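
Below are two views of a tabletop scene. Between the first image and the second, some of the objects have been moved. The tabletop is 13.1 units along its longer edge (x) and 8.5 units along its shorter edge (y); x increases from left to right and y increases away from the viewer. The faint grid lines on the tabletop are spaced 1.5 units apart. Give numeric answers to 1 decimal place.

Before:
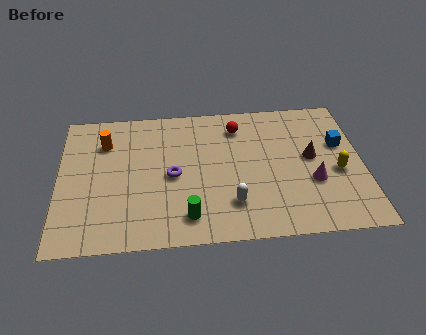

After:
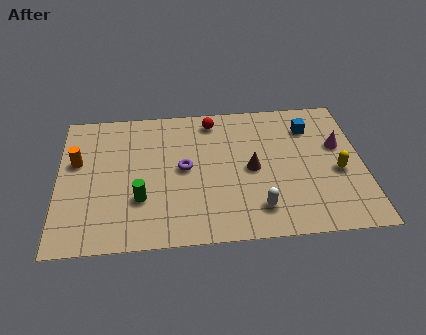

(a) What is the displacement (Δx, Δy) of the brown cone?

(-2.6, -0.5)

The brown cone started near (10.9, 4.6) and ended near (8.3, 4.1).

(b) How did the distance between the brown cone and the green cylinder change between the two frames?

-1.2

They were about 6.2 units apart before and 5.0 after — 1.2 units closer together.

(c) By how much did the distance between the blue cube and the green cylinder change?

+0.6

Before: roughly 7.7 units apart; after: 8.3. That's 0.6 units further apart.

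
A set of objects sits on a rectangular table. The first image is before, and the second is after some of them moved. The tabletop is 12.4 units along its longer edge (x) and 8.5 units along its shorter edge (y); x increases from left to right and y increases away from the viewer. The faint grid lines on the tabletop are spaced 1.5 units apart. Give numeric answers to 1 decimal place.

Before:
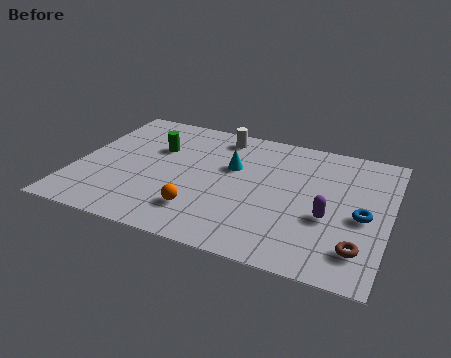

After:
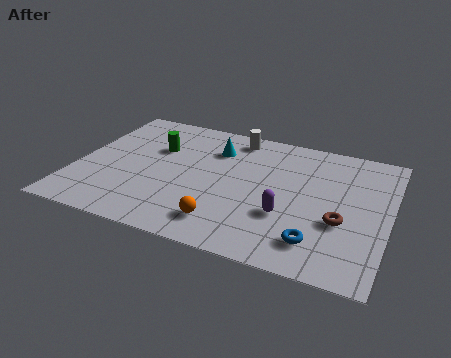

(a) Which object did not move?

the green cylinder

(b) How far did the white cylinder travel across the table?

0.6

The white cylinder was near (5.4, 7.3) before and (6.0, 7.4) after, so it travelled √(0.6² + 0.1²) ≈ 0.6 units.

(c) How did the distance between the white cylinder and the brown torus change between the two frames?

-1.9

The distance was about 8.1 in the first image and 6.2 in the second, so they moved 1.9 units closer together.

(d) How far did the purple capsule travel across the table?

1.6

From (10.1, 3.3) to (8.5, 2.9), the purple capsule covered √(1.6² + 0.4²) ≈ 1.6 units.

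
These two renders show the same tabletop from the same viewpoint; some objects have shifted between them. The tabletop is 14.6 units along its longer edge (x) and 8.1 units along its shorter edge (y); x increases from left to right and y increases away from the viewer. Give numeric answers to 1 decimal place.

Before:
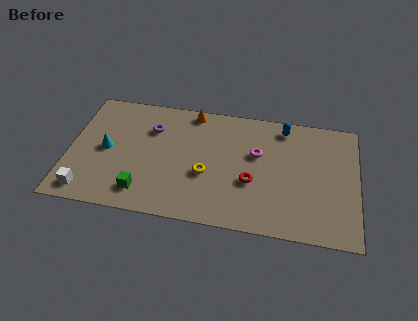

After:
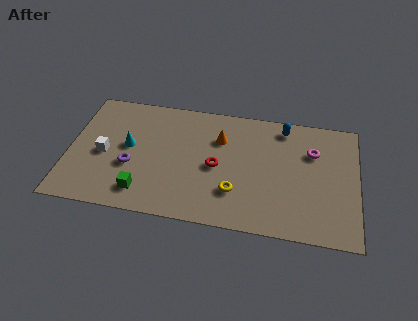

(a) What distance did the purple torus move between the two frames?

2.8

The purple torus was near (4.1, 5.8) before and (3.2, 3.1) after, so it travelled √(0.9² + 2.7²) ≈ 2.8 units.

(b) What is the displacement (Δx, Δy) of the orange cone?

(1.5, -1.6)

The orange cone was at about (6.1, 7.3) and moved to about (7.6, 5.7).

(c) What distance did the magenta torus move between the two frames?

2.9

From (9.5, 5.0) to (12.3, 5.6), the magenta torus covered √(2.8² + 0.6²) ≈ 2.9 units.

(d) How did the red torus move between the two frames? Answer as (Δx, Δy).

(-1.8, 0.7)

The red torus started near (9.3, 3.1) and ended near (7.5, 3.8).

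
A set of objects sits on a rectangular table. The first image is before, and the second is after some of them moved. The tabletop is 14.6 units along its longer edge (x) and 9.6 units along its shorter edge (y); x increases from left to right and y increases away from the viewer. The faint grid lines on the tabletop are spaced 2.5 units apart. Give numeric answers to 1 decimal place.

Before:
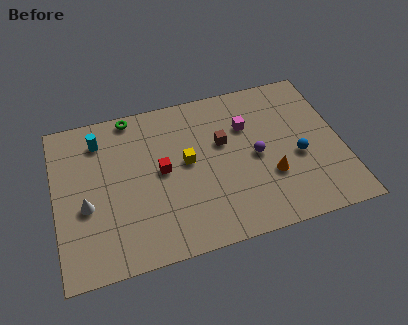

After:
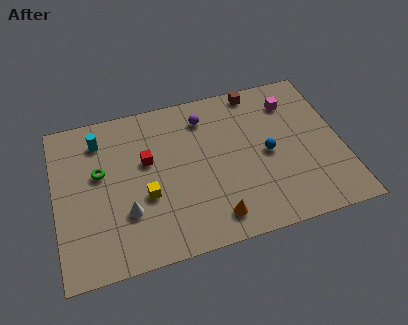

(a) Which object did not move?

the cyan cylinder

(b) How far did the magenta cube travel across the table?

2.6

The magenta cube was near (9.9, 6.6) before and (12.3, 7.5) after, so it travelled √(2.4² + 0.9²) ≈ 2.6 units.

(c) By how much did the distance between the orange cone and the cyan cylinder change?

-1.3

Before: roughly 9.5 units apart; after: 8.2. That's 1.3 units closer together.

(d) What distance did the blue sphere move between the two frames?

1.6

From (12.3, 4.0) to (10.8, 4.6), the blue sphere covered √(1.5² + 0.6²) ≈ 1.6 units.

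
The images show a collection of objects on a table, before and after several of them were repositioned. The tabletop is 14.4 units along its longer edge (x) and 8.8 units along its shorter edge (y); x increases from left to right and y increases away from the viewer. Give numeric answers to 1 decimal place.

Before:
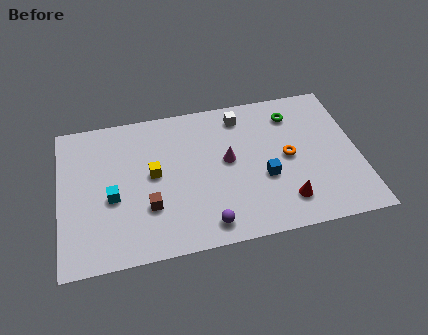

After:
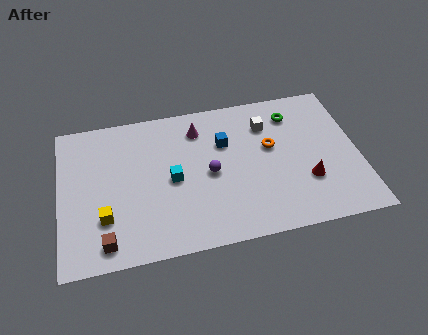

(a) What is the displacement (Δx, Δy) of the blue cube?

(-1.8, 2.5)

The blue cube was at about (9.8, 3.4) and moved to about (8.0, 5.9).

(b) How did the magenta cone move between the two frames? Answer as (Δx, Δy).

(-1.3, 2.2)

The magenta cone started near (8.1, 4.8) and ended near (6.8, 7.0).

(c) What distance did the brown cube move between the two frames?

2.6

From (4.2, 2.8) to (2.1, 1.2), the brown cube covered √(2.1² + 1.6²) ≈ 2.6 units.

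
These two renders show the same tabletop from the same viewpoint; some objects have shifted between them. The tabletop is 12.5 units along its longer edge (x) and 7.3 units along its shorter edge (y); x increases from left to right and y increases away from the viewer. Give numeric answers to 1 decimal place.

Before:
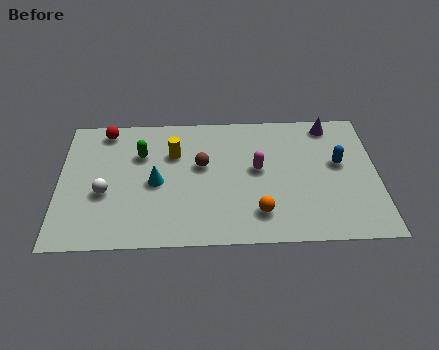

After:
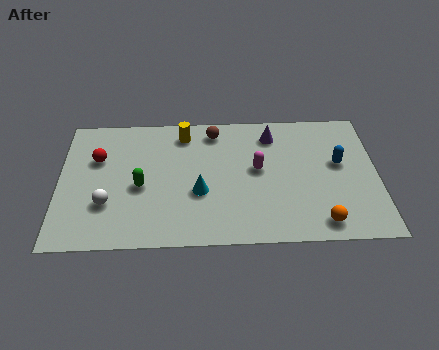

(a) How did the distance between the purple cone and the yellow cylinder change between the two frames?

-2.9

The distance was about 6.4 in the first image and 3.5 in the second, so they moved 2.9 units closer together.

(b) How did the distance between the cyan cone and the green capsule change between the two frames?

+0.6

They were about 1.7 units apart before and 2.3 after — 0.6 units further apart.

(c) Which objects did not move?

the magenta capsule and the blue capsule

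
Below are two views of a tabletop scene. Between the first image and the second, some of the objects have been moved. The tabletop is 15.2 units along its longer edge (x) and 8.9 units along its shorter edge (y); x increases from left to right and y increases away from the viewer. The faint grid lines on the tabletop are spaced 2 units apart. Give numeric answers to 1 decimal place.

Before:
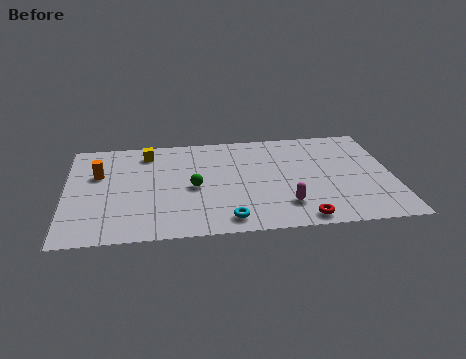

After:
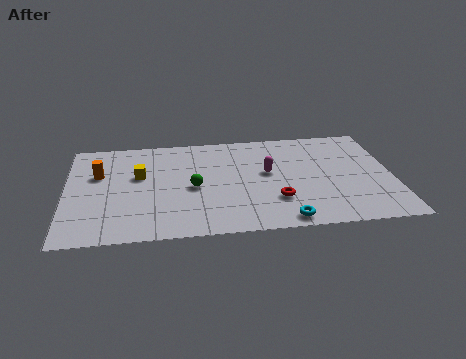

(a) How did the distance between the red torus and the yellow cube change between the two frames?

-2.7

They were about 9.6 units apart before and 6.9 after — 2.7 units closer together.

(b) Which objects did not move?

the green sphere and the orange cylinder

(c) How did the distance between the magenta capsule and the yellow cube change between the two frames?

-2.2

The distance was about 8.2 in the first image and 6.0 in the second, so they moved 2.2 units closer together.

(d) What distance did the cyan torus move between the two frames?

2.6

The cyan torus was near (7.4, 1.2) before and (10.0, 0.9) after, so it travelled √(2.6² + 0.3²) ≈ 2.6 units.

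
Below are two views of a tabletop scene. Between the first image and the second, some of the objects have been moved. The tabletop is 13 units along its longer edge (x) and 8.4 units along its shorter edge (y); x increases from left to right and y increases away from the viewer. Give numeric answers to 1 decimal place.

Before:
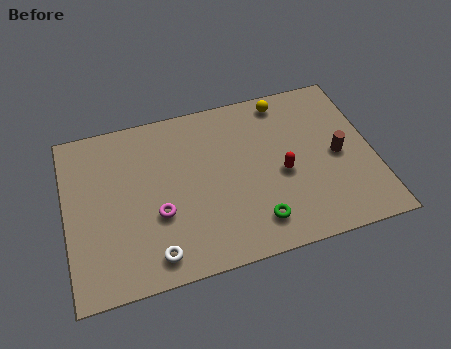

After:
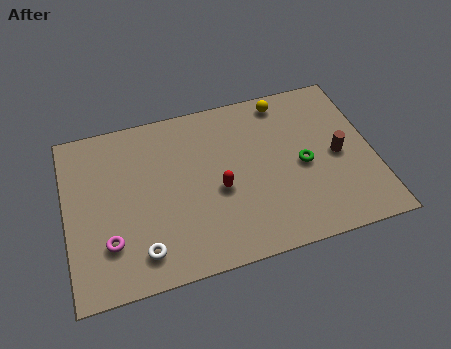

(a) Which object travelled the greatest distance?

the green torus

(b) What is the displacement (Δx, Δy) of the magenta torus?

(-2.1, -0.8)

The magenta torus started near (3.8, 3.1) and ended near (1.7, 2.3).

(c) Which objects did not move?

the yellow sphere and the brown cylinder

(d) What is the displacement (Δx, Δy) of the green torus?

(2.2, 2.3)

The green torus started near (7.8, 1.6) and ended near (10.0, 3.9).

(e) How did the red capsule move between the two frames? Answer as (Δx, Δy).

(-2.7, -0.1)

From the two frames, the red capsule sits at roughly (9.1, 3.7) before and (6.4, 3.6) after.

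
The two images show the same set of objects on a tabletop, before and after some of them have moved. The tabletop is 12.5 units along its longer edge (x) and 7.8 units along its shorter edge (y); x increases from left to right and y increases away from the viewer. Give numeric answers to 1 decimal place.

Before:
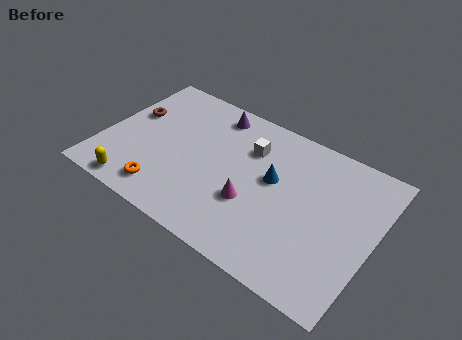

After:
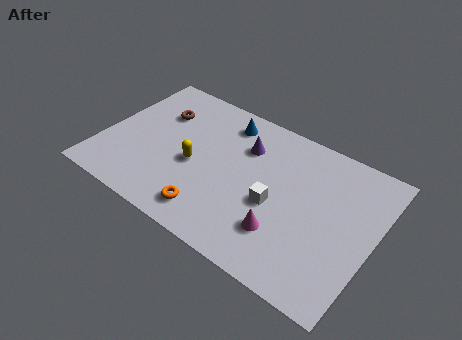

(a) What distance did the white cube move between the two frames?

2.8

From (6.5, 5.6) to (8.1, 3.3), the white cube covered √(1.6² + 2.3²) ≈ 2.8 units.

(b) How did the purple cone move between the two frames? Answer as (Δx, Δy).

(1.7, -1.1)

From the two frames, the purple cone sits at roughly (4.6, 6.7) before and (6.3, 5.6) after.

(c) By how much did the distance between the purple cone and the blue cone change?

-2.5

The distance was about 3.9 in the first image and 1.4 in the second, so they moved 2.5 units closer together.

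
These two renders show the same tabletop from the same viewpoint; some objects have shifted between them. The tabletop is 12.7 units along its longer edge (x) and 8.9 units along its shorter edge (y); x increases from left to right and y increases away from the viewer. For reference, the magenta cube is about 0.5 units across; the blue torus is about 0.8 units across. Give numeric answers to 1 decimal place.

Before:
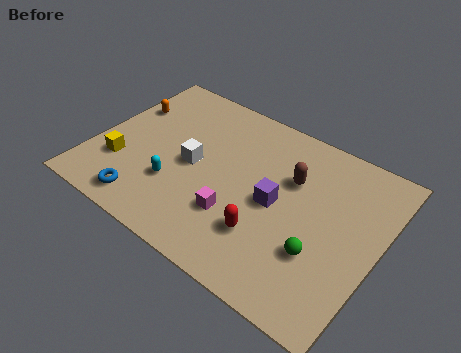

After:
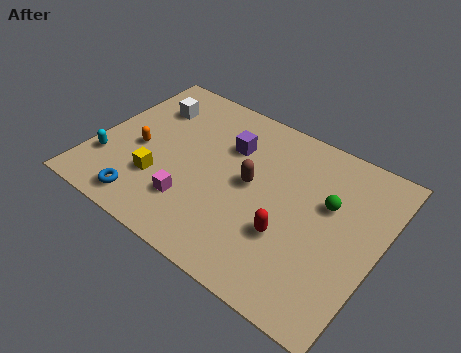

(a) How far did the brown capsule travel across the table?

2.0

The brown capsule was near (8.6, 5.9) before and (7.0, 4.7) after, so it travelled √(1.6² + 1.2²) ≈ 2.0 units.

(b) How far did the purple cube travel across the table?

3.1

From (8.2, 4.3) to (5.7, 6.2), the purple cube covered √(2.5² + 1.9²) ≈ 3.1 units.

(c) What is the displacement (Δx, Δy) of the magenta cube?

(-1.9, -0.4)

The magenta cube was at about (6.7, 2.7) and moved to about (4.8, 2.3).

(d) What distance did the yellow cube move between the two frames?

1.8

The yellow cube moved from about (1.4, 2.7) to (3.2, 2.7), a distance of √(1.8² + 0.0²) ≈ 1.8.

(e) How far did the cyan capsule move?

3.1

The cyan capsule was near (3.9, 2.8) before and (0.8, 2.5) after, so it travelled √(3.1² + 0.3²) ≈ 3.1 units.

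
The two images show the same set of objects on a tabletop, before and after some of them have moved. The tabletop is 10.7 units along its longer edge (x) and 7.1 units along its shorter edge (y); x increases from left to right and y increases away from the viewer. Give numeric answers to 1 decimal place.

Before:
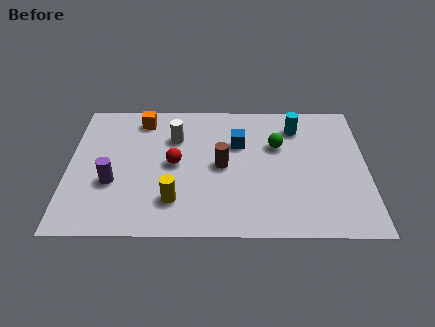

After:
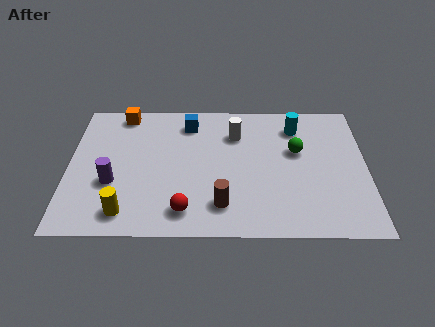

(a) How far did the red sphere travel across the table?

2.4

The red sphere moved from about (3.8, 3.6) to (4.2, 1.2), a distance of √(0.4² + 2.4²) ≈ 2.4.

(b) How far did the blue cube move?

2.1

From (6.1, 4.7) to (4.3, 5.8), the blue cube covered √(1.8² + 1.1²) ≈ 2.1 units.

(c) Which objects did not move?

the cyan cylinder and the purple cylinder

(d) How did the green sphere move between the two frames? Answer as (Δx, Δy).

(0.7, -0.3)

The green sphere was at about (7.5, 4.6) and moved to about (8.2, 4.3).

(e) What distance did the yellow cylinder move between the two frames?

1.8

The yellow cylinder was near (3.8, 1.7) before and (2.1, 1.1) after, so it travelled √(1.7² + 0.6²) ≈ 1.8 units.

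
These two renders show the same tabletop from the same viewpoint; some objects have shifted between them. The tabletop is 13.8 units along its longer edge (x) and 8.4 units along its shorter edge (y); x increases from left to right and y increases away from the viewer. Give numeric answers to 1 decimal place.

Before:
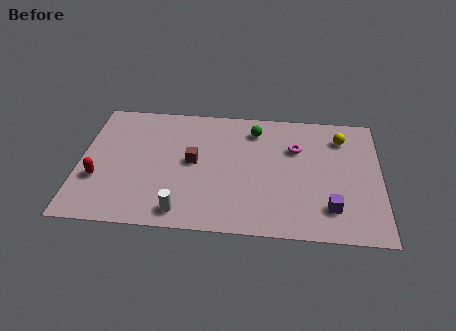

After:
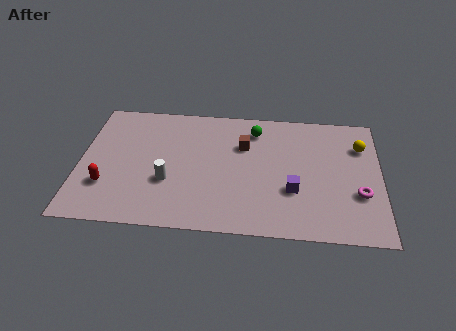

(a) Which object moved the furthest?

the magenta torus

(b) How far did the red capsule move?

0.6

The red capsule moved from about (0.9, 2.9) to (1.3, 2.5), a distance of √(0.4² + 0.4²) ≈ 0.6.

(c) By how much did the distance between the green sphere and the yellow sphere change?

+0.9

They were about 4.0 units apart before and 4.9 after — 0.9 units further apart.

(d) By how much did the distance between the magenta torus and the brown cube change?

+1.1

Before: roughly 4.9 units apart; after: 6.0. That's 1.1 units further apart.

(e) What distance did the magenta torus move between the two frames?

4.0

From (9.9, 5.7) to (12.8, 2.9), the magenta torus covered √(2.9² + 2.8²) ≈ 4.0 units.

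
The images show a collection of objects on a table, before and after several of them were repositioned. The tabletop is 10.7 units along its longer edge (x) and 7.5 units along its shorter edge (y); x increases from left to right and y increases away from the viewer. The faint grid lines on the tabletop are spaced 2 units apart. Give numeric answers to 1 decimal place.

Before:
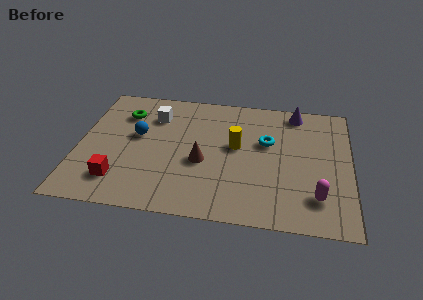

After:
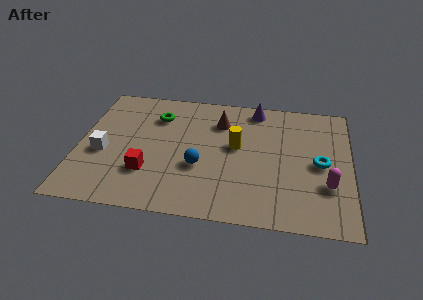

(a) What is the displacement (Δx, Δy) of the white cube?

(-1.9, -2.5)

The white cube was at about (2.9, 5.6) and moved to about (1.0, 3.1).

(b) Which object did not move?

the yellow cylinder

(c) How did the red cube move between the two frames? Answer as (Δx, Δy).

(1.1, 0.6)

The red cube started near (1.7, 1.6) and ended near (2.8, 2.2).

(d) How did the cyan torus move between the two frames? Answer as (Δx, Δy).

(2.1, -1.0)

The cyan torus started near (7.4, 4.6) and ended near (9.5, 3.6).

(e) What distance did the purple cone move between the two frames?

1.6

From (8.5, 6.6) to (6.9, 6.6), the purple cone covered √(1.6² + 0.0²) ≈ 1.6 units.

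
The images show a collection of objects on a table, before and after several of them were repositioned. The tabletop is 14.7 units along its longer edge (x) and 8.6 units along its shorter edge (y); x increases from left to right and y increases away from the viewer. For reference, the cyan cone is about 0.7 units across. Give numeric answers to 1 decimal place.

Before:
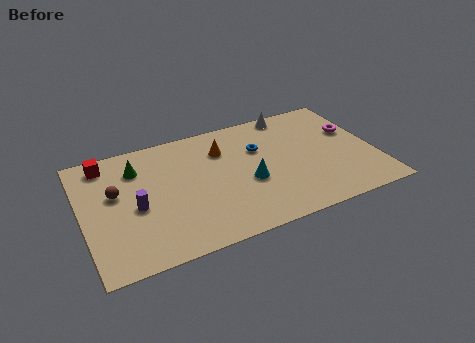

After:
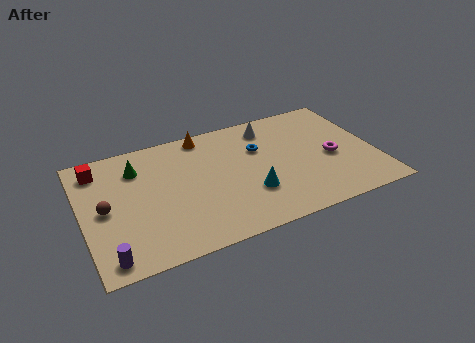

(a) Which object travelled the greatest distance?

the purple cylinder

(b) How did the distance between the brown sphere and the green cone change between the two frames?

+1.1

The distance was about 1.8 in the first image and 2.9 in the second, so they moved 1.1 units further apart.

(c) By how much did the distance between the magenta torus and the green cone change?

-1.0

Before: roughly 11.0 units apart; after: 10.0. That's 1.0 units closer together.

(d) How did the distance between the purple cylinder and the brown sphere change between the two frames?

+1.6

Before: roughly 1.6 units apart; after: 3.2. That's 1.6 units further apart.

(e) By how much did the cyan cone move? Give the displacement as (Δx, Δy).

(0.0, -0.8)

The cyan cone was at about (8.2, 3.5) and moved to about (8.2, 2.7).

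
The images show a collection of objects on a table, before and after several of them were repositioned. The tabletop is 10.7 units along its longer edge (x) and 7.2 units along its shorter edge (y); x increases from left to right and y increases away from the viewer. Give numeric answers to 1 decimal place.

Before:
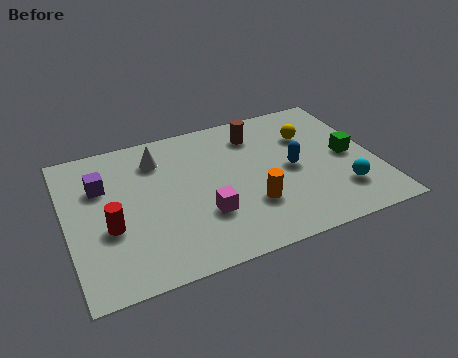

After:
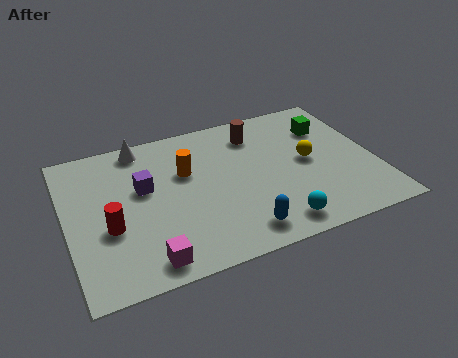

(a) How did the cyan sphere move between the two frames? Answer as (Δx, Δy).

(-2.4, -0.8)

The cyan sphere started near (9.3, 1.8) and ended near (6.9, 1.0).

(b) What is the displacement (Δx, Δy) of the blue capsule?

(-2.1, -2.4)

From the two frames, the blue capsule sits at roughly (7.8, 3.5) before and (5.7, 1.1) after.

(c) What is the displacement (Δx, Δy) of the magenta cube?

(-2.1, -1.4)

The magenta cube started near (4.6, 2.3) and ended near (2.5, 0.9).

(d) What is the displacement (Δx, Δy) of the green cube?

(-0.5, 1.7)

From the two frames, the green cube sits at roughly (9.8, 3.5) before and (9.3, 5.2) after.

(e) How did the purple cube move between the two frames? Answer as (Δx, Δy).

(1.4, -0.6)

From the two frames, the purple cube sits at roughly (1.3, 4.9) before and (2.7, 4.3) after.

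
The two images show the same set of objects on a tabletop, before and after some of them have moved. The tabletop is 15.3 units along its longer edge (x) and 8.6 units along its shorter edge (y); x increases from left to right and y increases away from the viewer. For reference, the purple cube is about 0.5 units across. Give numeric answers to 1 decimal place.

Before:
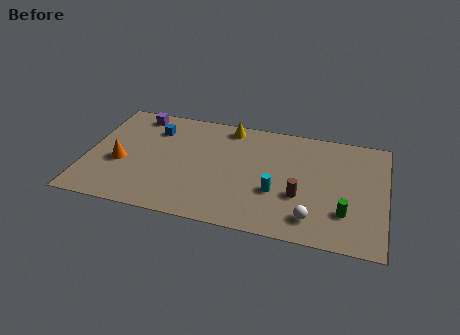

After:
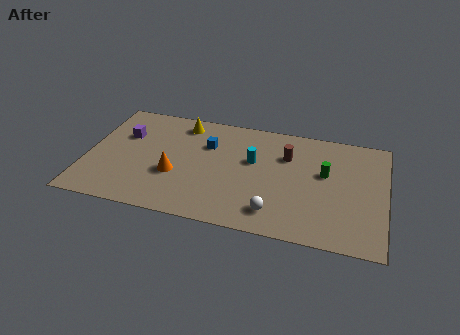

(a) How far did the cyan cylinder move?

2.5

The cyan cylinder moved from about (9.8, 3.1) to (8.5, 5.2), a distance of √(1.3² + 2.1²) ≈ 2.5.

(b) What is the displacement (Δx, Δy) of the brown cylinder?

(-0.8, 2.9)

The brown cylinder started near (11.0, 3.1) and ended near (10.2, 6.0).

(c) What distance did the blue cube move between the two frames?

2.9

The blue cube was near (3.3, 6.5) before and (6.1, 5.9) after, so it travelled √(2.8² + 0.6²) ≈ 2.9 units.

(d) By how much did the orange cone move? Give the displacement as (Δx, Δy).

(2.8, -0.3)

The orange cone was at about (1.8, 3.5) and moved to about (4.6, 3.2).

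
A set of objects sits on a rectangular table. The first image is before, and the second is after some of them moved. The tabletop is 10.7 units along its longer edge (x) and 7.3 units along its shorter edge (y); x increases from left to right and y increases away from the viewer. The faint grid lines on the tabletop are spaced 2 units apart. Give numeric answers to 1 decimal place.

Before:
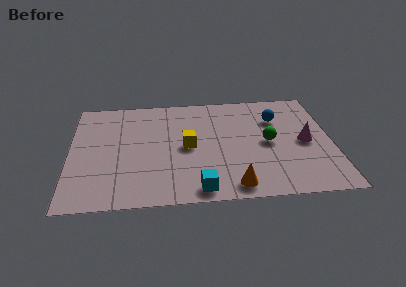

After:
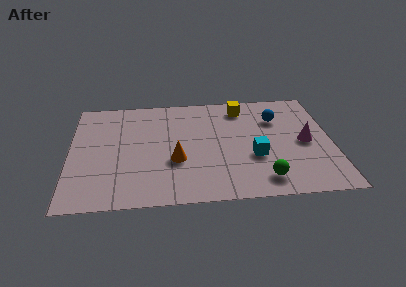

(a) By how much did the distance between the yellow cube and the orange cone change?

+1.2

The distance was about 3.2 in the first image and 4.4 in the second, so they moved 1.2 units further apart.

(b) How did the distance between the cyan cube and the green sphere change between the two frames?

-2.5

Before: roughly 4.0 units apart; after: 1.5. That's 2.5 units closer together.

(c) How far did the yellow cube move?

3.4

The yellow cube was near (4.8, 3.6) before and (7.1, 6.1) after, so it travelled √(2.3² + 2.5²) ≈ 3.4 units.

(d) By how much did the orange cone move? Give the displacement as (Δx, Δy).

(-2.3, 1.8)

The orange cone started near (6.6, 0.9) and ended near (4.3, 2.7).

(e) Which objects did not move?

the magenta cone and the blue sphere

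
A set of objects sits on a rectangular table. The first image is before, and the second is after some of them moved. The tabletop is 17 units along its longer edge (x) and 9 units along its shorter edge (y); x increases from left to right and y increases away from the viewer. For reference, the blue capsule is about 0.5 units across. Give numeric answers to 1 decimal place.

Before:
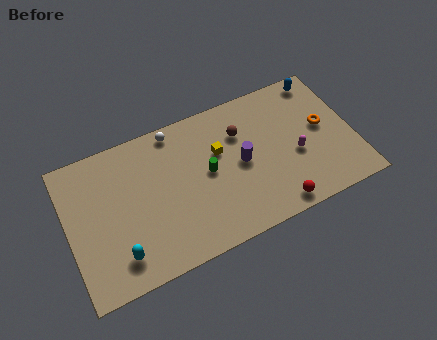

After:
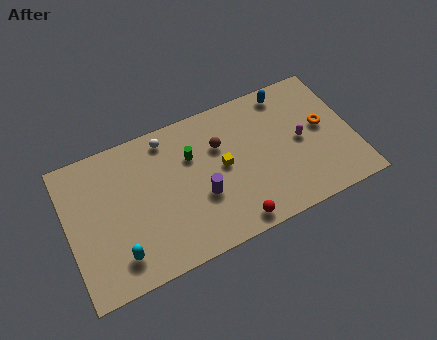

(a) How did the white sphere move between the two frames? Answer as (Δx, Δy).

(-0.5, -0.3)

The white sphere was at about (6.7, 8.1) and moved to about (6.2, 7.8).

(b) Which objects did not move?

the cyan capsule and the orange torus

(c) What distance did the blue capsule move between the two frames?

2.1

The blue capsule moved from about (15.6, 8.0) to (13.5, 7.9), a distance of √(2.1² + 0.1²) ≈ 2.1.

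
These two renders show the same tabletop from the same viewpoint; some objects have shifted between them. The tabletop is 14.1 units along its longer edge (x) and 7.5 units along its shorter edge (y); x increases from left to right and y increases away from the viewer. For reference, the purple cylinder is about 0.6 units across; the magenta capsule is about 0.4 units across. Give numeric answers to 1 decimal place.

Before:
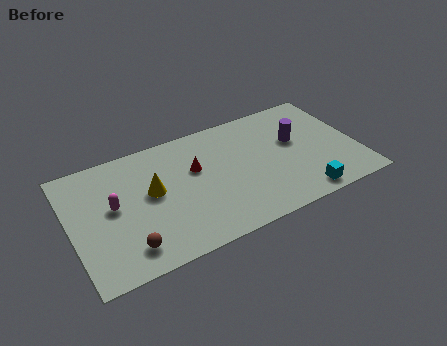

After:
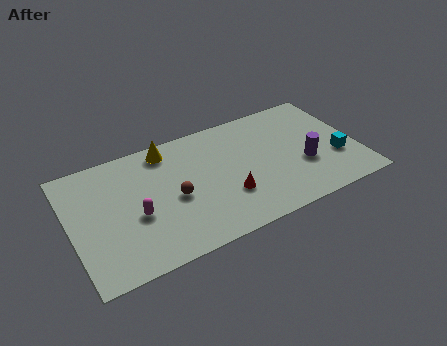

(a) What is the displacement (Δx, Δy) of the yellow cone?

(1.0, 2.3)

The yellow cone was at about (4.0, 4.2) and moved to about (5.0, 6.5).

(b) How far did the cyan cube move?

2.6

The cyan cube was near (11.0, 0.9) before and (13.0, 2.6) after, so it travelled √(2.0² + 1.7²) ≈ 2.6 units.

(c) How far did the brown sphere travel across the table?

3.2

The brown sphere was near (2.5, 1.4) before and (5.0, 3.4) after, so it travelled √(2.5² + 2.0²) ≈ 3.2 units.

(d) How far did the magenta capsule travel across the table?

1.4

The magenta capsule moved from about (2.1, 4.1) to (3.1, 3.1), a distance of √(1.0² + 1.0²) ≈ 1.4.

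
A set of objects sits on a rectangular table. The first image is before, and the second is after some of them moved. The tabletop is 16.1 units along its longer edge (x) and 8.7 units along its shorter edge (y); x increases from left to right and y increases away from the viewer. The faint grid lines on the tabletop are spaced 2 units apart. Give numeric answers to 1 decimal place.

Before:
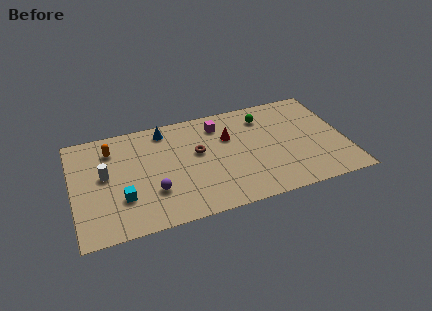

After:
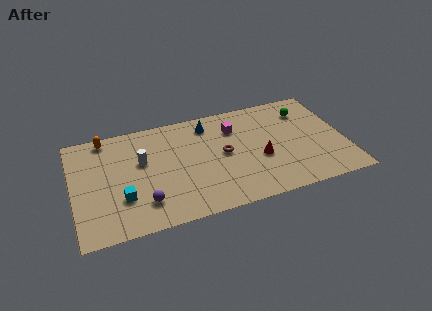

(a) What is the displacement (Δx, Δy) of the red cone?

(1.7, -2.3)

The red cone was at about (9.3, 5.8) and moved to about (11.0, 3.5).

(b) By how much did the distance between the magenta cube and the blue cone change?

-1.5

The distance was about 3.2 in the first image and 1.7 in the second, so they moved 1.5 units closer together.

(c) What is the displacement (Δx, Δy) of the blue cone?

(2.6, -0.3)

The blue cone started near (5.6, 7.5) and ended near (8.2, 7.2).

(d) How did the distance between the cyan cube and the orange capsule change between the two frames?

+1.0

They were about 4.1 units apart before and 5.1 after — 1.0 units further apart.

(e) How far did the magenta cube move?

1.1

The magenta cube moved from about (8.8, 7.0) to (9.7, 6.4), a distance of √(0.9² + 0.6²) ≈ 1.1.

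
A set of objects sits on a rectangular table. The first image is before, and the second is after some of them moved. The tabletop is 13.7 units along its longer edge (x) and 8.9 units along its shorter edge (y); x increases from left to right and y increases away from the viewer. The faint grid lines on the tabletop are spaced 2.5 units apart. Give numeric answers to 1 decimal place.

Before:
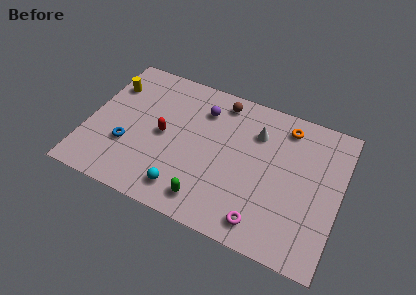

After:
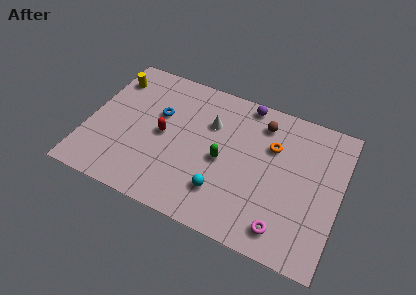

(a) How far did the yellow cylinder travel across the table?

0.5

The yellow cylinder was near (0.9, 6.5) before and (0.9, 7.0) after, so it travelled √(0.0² + 0.5²) ≈ 0.5 units.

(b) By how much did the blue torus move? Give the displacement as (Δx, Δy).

(1.4, 2.6)

From the two frames, the blue torus sits at roughly (2.3, 3.0) before and (3.7, 5.6) after.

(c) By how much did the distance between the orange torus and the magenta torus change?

-1.5

They were about 6.2 units apart before and 4.7 after — 1.5 units closer together.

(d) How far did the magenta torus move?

1.1

The magenta torus was near (9.9, 1.3) before and (11.0, 1.4) after, so it travelled √(1.1² + 0.1²) ≈ 1.1 units.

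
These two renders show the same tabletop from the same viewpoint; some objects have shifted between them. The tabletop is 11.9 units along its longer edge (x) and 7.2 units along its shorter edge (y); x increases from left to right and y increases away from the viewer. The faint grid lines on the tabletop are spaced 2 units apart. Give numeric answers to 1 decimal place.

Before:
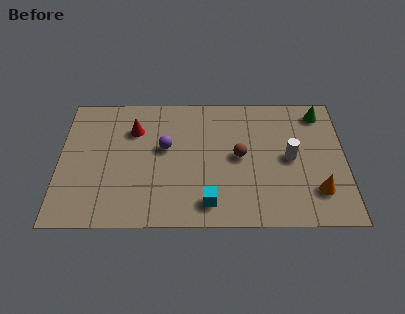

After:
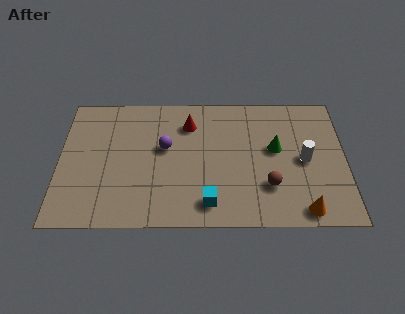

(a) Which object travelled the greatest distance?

the green cone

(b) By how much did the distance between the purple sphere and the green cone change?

-2.2

They were about 6.8 units apart before and 4.6 after — 2.2 units closer together.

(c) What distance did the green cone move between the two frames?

2.8

The green cone was near (10.9, 6.1) before and (9.0, 4.1) after, so it travelled √(1.9² + 2.0²) ≈ 2.8 units.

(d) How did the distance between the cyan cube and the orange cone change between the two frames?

-0.6

They were about 4.5 units apart before and 3.9 after — 0.6 units closer together.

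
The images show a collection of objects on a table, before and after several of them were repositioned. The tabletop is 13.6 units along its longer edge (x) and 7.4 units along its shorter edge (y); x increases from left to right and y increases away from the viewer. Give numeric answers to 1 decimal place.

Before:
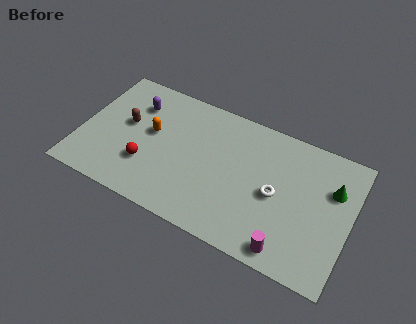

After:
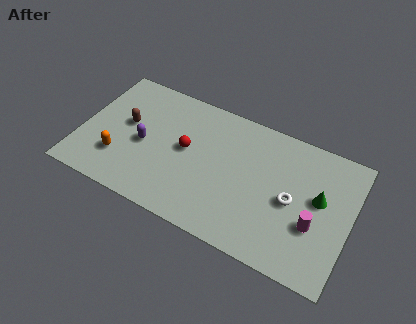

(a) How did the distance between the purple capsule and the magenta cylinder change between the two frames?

-0.8

They were about 9.5 units apart before and 8.7 after — 0.8 units closer together.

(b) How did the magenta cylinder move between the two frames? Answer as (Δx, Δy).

(1.1, 1.8)

The magenta cylinder was at about (10.8, 0.9) and moved to about (11.9, 2.7).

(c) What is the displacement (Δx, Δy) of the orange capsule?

(-1.4, -2.1)

The orange capsule was at about (3.5, 4.2) and moved to about (2.1, 2.1).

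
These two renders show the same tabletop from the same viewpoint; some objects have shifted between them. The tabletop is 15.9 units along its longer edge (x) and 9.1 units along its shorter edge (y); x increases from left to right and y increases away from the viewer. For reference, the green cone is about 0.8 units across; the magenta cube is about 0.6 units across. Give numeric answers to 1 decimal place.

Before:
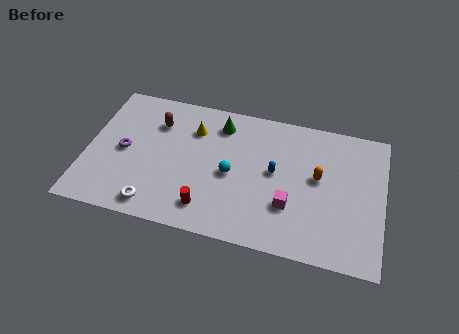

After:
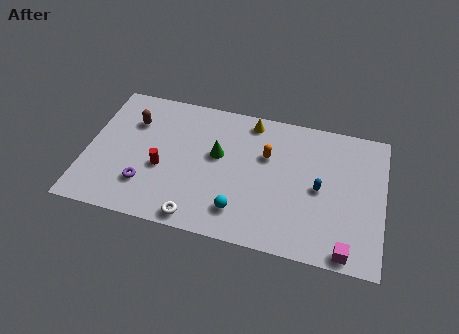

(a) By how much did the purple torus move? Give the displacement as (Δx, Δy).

(1.3, -2.0)

From the two frames, the purple torus sits at roughly (2.0, 4.4) before and (3.3, 2.4) after.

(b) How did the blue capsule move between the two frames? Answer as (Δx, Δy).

(2.4, -0.5)

From the two frames, the blue capsule sits at roughly (10.1, 4.9) before and (12.5, 4.4) after.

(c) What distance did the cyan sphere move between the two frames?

2.4

From (7.8, 4.2) to (8.4, 1.9), the cyan sphere covered √(0.6² + 2.3²) ≈ 2.4 units.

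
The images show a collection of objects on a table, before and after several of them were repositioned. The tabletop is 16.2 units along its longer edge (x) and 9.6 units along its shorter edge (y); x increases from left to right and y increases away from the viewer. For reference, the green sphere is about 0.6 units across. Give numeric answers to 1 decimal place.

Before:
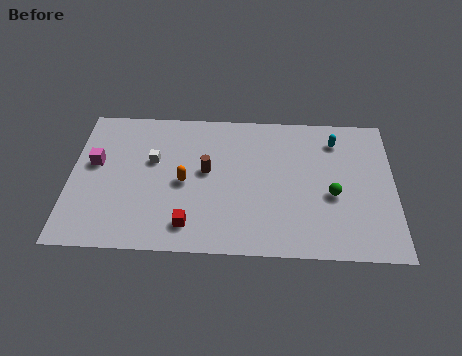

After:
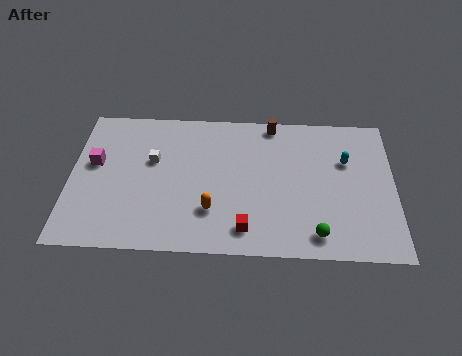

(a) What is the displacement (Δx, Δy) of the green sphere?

(-0.8, -2.6)

The green sphere started near (13.1, 4.0) and ended near (12.3, 1.4).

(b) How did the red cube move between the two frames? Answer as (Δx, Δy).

(2.8, -0.1)

From the two frames, the red cube sits at roughly (6.0, 1.7) before and (8.8, 1.6) after.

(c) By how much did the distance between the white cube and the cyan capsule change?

+0.3

The distance was about 9.4 in the first image and 9.7 in the second, so they moved 0.3 units further apart.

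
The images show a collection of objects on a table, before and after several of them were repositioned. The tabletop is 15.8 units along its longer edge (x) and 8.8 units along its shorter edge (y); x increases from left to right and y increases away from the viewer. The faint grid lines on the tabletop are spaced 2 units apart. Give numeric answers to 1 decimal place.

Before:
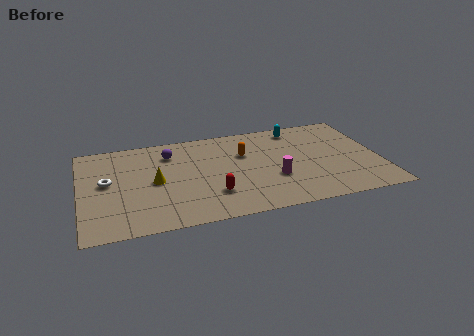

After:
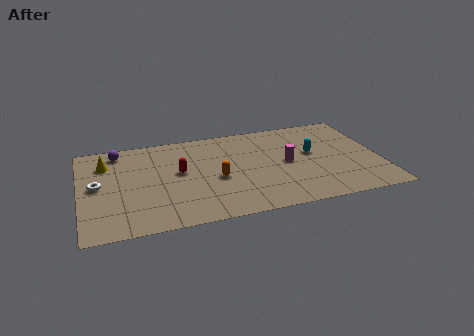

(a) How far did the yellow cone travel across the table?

3.4

From (3.9, 4.3) to (1.4, 6.6), the yellow cone covered √(2.5² + 2.3²) ≈ 3.4 units.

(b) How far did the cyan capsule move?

2.7

The cyan capsule was near (11.7, 7.6) before and (12.3, 5.0) after, so it travelled √(0.6² + 2.6²) ≈ 2.7 units.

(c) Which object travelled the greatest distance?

the yellow cone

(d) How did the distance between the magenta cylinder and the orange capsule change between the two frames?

+0.8

The distance was about 3.0 in the first image and 3.8 in the second, so they moved 0.8 units further apart.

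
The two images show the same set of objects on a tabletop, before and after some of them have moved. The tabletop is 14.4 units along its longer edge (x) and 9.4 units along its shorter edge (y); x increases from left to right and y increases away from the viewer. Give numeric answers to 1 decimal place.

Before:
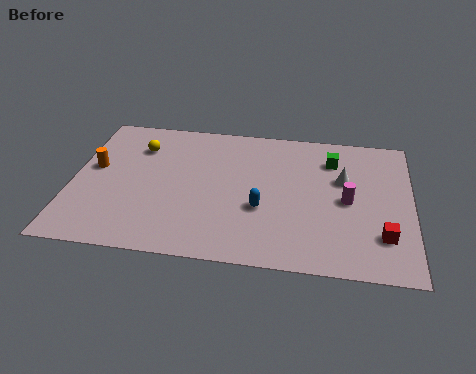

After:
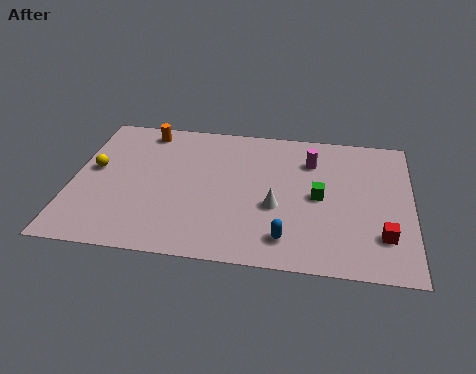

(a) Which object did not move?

the red cube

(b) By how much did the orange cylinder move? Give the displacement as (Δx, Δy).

(2.0, 2.9)

From the two frames, the orange cylinder sits at roughly (0.9, 5.3) before and (2.9, 8.2) after.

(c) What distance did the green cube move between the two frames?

2.6

The green cube was near (11.0, 7.2) before and (10.5, 4.6) after, so it travelled √(0.5² + 2.6²) ≈ 2.6 units.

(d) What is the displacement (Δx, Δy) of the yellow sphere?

(-1.8, -1.8)

The yellow sphere started near (2.7, 7.0) and ended near (0.9, 5.2).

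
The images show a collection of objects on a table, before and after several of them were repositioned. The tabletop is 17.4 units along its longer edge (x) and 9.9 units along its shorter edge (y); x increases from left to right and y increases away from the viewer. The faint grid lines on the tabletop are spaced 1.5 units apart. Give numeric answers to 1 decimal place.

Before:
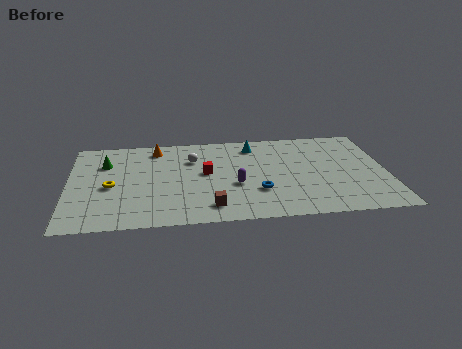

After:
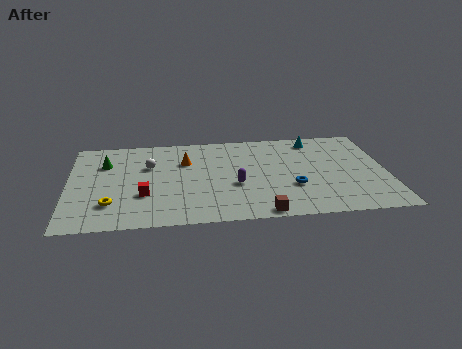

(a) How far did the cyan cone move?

3.4

The cyan cone moved from about (10.2, 8.2) to (13.6, 8.5), a distance of √(3.4² + 0.3²) ≈ 3.4.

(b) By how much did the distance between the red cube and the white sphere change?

+1.5

The distance was about 1.7 in the first image and 3.2 in the second, so they moved 1.5 units further apart.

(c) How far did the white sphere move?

2.5

The white sphere moved from about (6.8, 7.0) to (4.4, 6.5), a distance of √(2.4² + 0.5²) ≈ 2.5.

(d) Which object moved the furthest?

the red cube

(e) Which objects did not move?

the green cone and the purple capsule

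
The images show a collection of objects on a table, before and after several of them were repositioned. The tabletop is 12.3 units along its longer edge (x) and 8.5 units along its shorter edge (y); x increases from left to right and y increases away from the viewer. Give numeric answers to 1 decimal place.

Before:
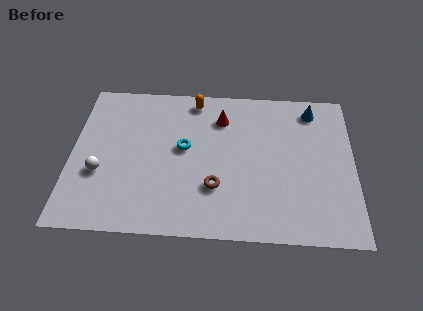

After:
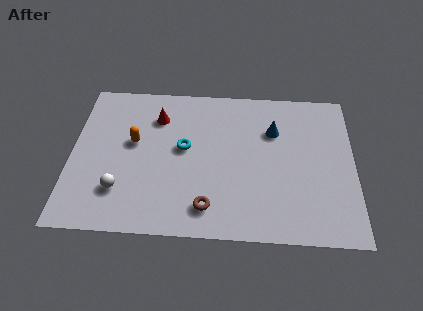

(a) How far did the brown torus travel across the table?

1.1

The brown torus was near (6.3, 2.6) before and (6.0, 1.5) after, so it travelled √(0.3² + 1.1²) ≈ 1.1 units.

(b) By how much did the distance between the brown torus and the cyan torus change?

+0.9

They were about 2.5 units apart before and 3.4 after — 0.9 units further apart.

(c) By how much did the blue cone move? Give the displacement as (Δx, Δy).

(-1.7, -1.3)

From the two frames, the blue cone sits at roughly (10.5, 7.2) before and (8.8, 5.9) after.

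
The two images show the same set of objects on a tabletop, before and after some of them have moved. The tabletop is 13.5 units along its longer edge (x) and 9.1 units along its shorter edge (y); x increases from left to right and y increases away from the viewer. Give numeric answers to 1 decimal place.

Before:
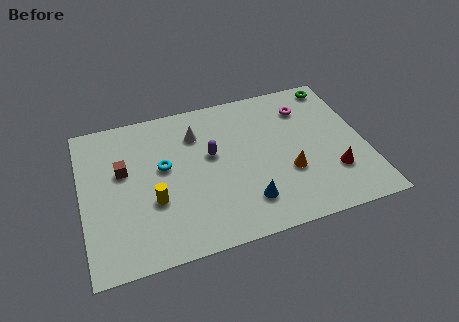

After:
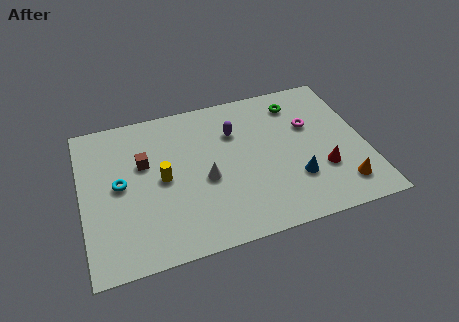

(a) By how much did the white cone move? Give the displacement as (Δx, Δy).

(0.2, -2.9)

The white cone was at about (5.6, 6.8) and moved to about (5.8, 3.9).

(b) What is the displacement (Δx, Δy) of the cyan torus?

(-2.1, -0.5)

The cyan torus was at about (3.9, 5.2) and moved to about (1.8, 4.7).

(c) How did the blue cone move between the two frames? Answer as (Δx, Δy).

(2.4, 0.7)

The blue cone started near (7.6, 2.0) and ended near (10.0, 2.7).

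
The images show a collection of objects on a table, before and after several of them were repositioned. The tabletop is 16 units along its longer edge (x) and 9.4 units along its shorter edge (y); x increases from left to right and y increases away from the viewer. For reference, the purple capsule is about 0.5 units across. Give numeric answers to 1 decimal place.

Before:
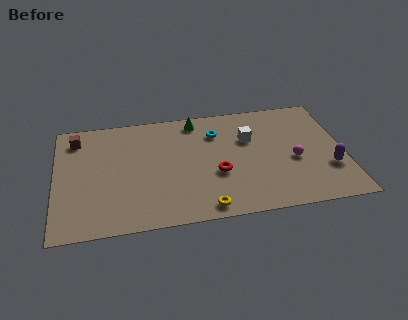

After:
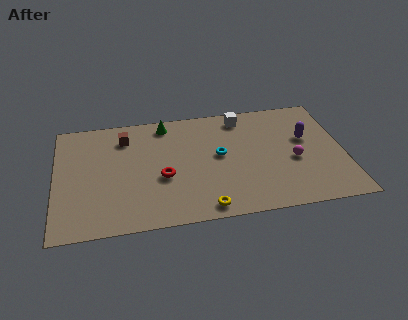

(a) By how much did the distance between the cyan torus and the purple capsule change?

-2.4

Before: roughly 7.3 units apart; after: 4.9. That's 2.4 units closer together.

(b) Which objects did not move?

the yellow torus and the magenta sphere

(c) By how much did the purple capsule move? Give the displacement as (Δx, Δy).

(-1.1, 2.7)

From the two frames, the purple capsule sits at roughly (15.1, 3.0) before and (14.0, 5.7) after.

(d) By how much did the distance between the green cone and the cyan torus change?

+2.6

Before: roughly 1.6 units apart; after: 4.2. That's 2.6 units further apart.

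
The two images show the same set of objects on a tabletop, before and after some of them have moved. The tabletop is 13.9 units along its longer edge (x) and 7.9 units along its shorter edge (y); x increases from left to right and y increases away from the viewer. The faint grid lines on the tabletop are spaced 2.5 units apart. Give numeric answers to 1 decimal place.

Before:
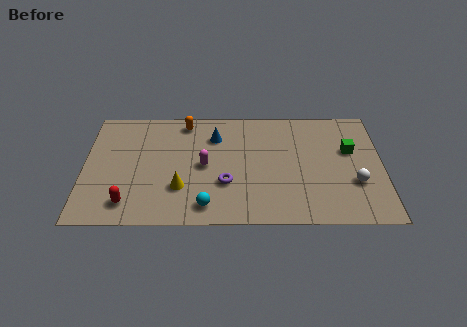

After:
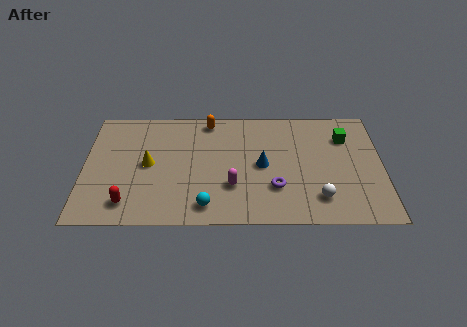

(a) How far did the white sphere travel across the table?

2.0

The white sphere was near (12.6, 2.7) before and (10.9, 1.7) after, so it travelled √(1.7² + 1.0²) ≈ 2.0 units.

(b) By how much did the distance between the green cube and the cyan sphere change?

+0.3

The distance was about 7.7 in the first image and 8.0 in the second, so they moved 0.3 units further apart.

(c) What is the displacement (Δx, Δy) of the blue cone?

(2.2, -2.0)

The blue cone was at about (6.1, 5.9) and moved to about (8.3, 3.9).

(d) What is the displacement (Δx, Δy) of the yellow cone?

(-1.5, 1.6)

The yellow cone started near (4.5, 2.4) and ended near (3.0, 4.0).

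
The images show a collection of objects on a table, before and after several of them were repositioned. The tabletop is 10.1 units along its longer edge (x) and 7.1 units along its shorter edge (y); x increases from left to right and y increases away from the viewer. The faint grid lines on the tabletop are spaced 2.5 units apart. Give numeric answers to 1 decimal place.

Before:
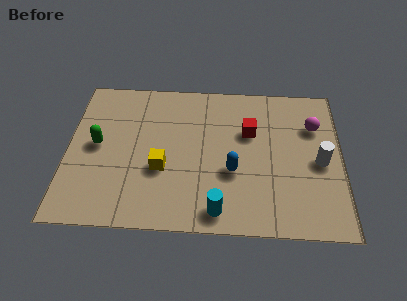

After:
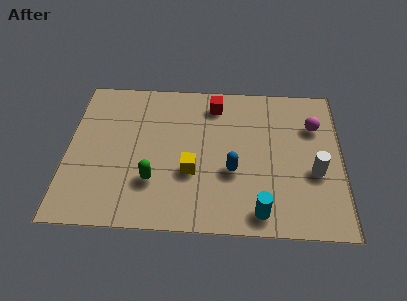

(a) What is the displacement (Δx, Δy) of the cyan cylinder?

(1.5, 0.0)

The cyan cylinder was at about (5.6, 0.9) and moved to about (7.1, 0.9).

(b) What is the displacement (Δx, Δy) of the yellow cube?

(1.1, -0.1)

The yellow cube was at about (3.5, 2.7) and moved to about (4.6, 2.6).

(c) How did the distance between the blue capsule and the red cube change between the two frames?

+1.3

Before: roughly 2.0 units apart; after: 3.3. That's 1.3 units further apart.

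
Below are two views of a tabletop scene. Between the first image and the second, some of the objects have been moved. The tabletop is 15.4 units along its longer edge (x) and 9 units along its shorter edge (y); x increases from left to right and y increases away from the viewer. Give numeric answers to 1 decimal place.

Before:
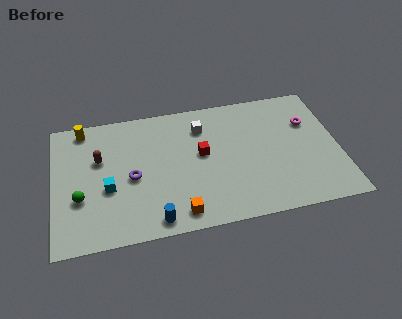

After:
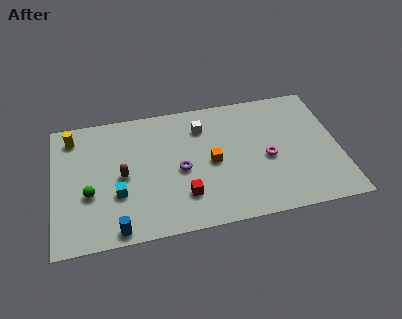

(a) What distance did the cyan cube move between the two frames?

0.7

The cyan cube was near (2.9, 3.6) before and (3.4, 3.1) after, so it travelled √(0.5² + 0.5²) ≈ 0.7 units.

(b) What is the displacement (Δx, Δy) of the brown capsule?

(1.2, -1.4)

From the two frames, the brown capsule sits at roughly (2.5, 5.7) before and (3.7, 4.3) after.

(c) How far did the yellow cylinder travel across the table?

0.8

From (1.7, 8.0) to (1.1, 7.5), the yellow cylinder covered √(0.6² + 0.5²) ≈ 0.8 units.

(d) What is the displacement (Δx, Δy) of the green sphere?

(0.5, 0.2)

From the two frames, the green sphere sits at roughly (1.4, 3.2) before and (1.9, 3.4) after.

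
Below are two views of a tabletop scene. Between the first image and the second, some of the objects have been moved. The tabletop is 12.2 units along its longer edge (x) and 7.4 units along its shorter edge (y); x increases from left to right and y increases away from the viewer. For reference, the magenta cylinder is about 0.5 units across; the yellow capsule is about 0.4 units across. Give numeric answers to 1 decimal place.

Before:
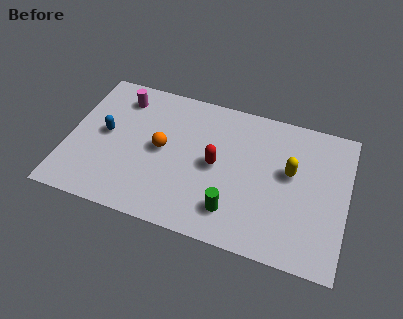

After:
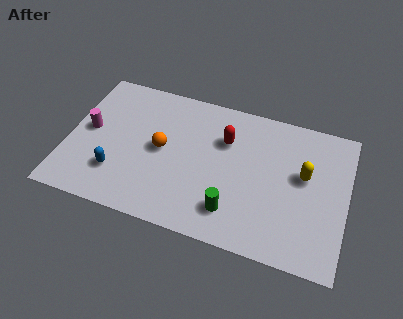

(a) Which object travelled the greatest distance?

the magenta cylinder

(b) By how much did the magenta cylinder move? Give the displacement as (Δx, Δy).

(-1.2, -2.1)

The magenta cylinder was at about (2.1, 6.0) and moved to about (0.9, 3.9).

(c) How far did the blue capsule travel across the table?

2.0

The blue capsule was near (1.6, 3.9) before and (2.3, 2.0) after, so it travelled √(0.7² + 1.9²) ≈ 2.0 units.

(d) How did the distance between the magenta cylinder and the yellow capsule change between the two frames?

+1.6

They were about 7.8 units apart before and 9.4 after — 1.6 units further apart.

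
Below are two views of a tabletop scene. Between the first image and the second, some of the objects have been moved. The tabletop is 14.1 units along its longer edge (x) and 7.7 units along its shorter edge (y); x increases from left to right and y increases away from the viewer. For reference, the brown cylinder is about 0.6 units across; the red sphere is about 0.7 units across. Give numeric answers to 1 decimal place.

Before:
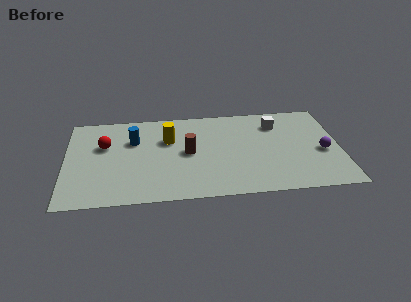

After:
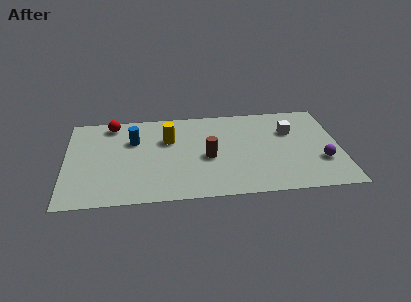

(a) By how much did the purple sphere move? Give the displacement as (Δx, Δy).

(-0.1, -0.8)

From the two frames, the purple sphere sits at roughly (13.2, 3.3) before and (13.1, 2.5) after.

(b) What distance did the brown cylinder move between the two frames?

1.1

From (6.3, 3.9) to (7.3, 3.4), the brown cylinder covered √(1.0² + 0.5²) ≈ 1.1 units.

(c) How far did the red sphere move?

1.8

The red sphere was near (2.0, 4.9) before and (2.4, 6.7) after, so it travelled √(0.4² + 1.8²) ≈ 1.8 units.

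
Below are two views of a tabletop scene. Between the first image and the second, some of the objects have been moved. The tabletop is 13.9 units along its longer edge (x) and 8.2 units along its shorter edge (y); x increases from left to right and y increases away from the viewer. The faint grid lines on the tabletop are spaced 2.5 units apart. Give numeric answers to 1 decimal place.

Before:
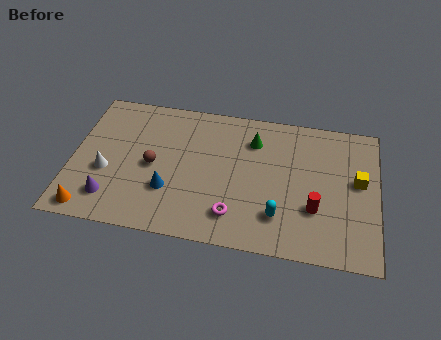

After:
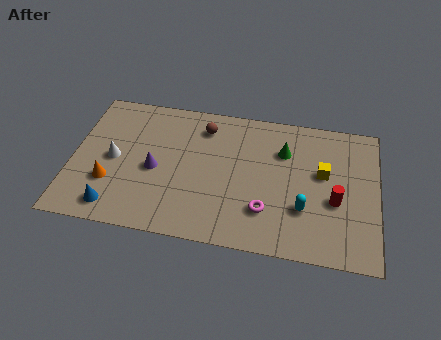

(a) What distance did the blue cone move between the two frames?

2.8

The blue cone was near (4.5, 2.6) before and (2.1, 1.2) after, so it travelled √(2.4² + 1.4²) ≈ 2.8 units.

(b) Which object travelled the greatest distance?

the brown sphere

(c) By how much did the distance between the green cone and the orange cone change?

-0.5

The distance was about 8.9 in the first image and 8.4 in the second, so they moved 0.5 units closer together.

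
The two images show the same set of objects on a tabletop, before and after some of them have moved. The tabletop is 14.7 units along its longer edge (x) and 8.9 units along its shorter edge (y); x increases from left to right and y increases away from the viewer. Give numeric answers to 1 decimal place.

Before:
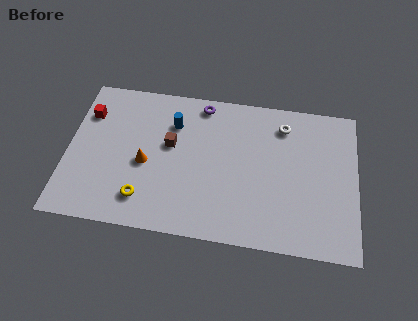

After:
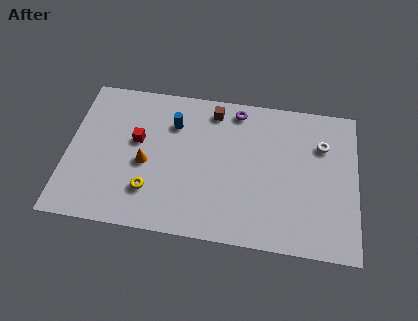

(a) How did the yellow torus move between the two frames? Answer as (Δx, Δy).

(0.3, 0.5)

The yellow torus was at about (4.0, 1.8) and moved to about (4.3, 2.3).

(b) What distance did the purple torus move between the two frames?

1.8

The purple torus was near (6.7, 7.9) before and (8.5, 7.8) after, so it travelled √(1.8² + 0.1²) ≈ 1.8 units.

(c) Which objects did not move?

the orange cone and the blue cylinder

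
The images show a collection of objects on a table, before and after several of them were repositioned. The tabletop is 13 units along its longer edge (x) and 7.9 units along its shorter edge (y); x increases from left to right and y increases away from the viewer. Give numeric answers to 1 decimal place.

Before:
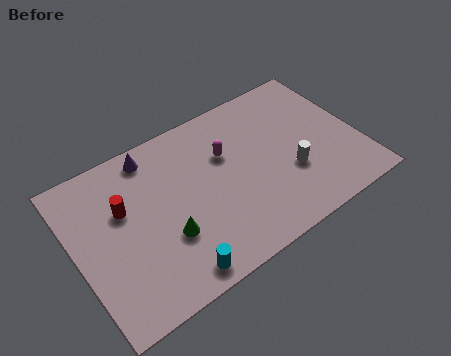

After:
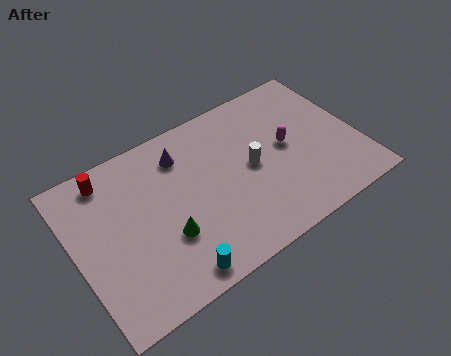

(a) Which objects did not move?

the cyan cylinder and the green cone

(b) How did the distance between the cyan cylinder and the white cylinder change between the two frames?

-0.9

The distance was about 6.1 in the first image and 5.2 in the second, so they moved 0.9 units closer together.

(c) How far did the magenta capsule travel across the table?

2.9

From (7.1, 5.2) to (9.8, 4.2), the magenta capsule covered √(2.7² + 1.0²) ≈ 2.9 units.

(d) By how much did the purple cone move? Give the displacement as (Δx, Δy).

(1.3, -0.7)

The purple cone started near (3.9, 6.9) and ended near (5.2, 6.2).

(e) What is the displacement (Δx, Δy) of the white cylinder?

(-1.6, 1.2)

The white cylinder started near (9.7, 2.8) and ended near (8.1, 4.0).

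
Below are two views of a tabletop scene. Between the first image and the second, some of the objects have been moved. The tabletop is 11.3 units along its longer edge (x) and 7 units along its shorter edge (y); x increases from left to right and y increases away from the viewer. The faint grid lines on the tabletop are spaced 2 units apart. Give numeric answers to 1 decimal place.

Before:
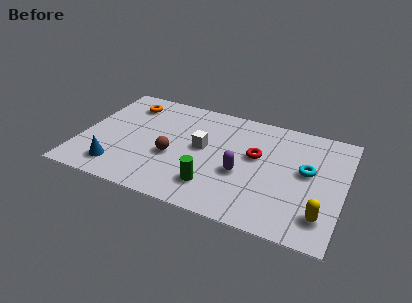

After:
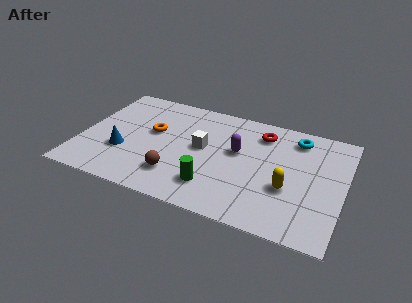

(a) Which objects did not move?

the green cylinder and the white cube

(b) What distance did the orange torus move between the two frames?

2.0

The orange torus was near (1.7, 5.6) before and (3.0, 4.1) after, so it travelled √(1.3² + 1.5²) ≈ 2.0 units.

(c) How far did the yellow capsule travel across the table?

1.9

The yellow capsule moved from about (10.5, 1.5) to (9.0, 2.6), a distance of √(1.5² + 1.1²) ≈ 1.9.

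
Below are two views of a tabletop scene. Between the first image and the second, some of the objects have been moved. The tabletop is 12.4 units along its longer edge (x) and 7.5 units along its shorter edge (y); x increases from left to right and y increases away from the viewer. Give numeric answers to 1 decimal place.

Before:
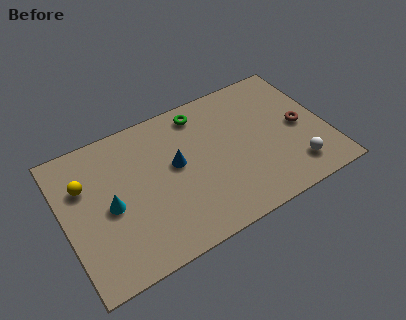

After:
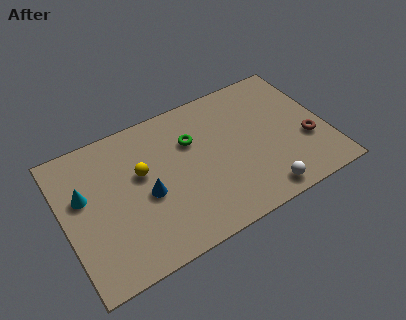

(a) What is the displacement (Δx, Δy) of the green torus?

(-0.6, -1.3)

The green torus started near (6.8, 6.4) and ended near (6.2, 5.1).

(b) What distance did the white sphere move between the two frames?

1.8

The white sphere was near (10.6, 1.5) before and (8.9, 0.9) after, so it travelled √(1.7² + 0.6²) ≈ 1.8 units.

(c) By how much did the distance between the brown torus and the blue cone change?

+1.7

The distance was about 5.9 in the first image and 7.6 in the second, so they moved 1.7 units further apart.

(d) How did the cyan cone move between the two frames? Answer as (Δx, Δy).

(-1.1, 1.1)

From the two frames, the cyan cone sits at roughly (2.1, 3.5) before and (1.0, 4.6) after.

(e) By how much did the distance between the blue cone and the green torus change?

+0.3

Before: roughly 2.7 units apart; after: 3.0. That's 0.3 units further apart.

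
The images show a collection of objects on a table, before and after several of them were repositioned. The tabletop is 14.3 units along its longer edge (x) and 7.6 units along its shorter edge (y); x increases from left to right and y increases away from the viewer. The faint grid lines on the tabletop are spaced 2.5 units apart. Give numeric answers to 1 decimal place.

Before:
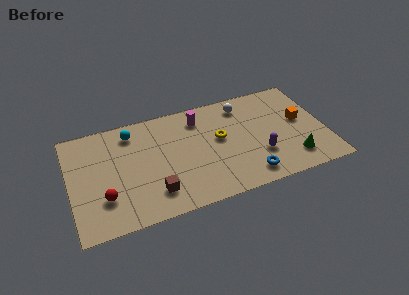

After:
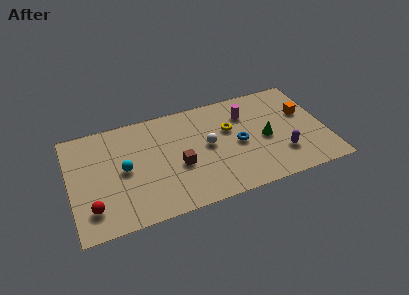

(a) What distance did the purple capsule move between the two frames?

1.2

The purple capsule moved from about (10.5, 2.4) to (11.7, 2.1), a distance of √(1.2² + 0.3²) ≈ 1.2.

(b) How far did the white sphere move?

3.2

From (9.9, 6.3) to (7.7, 4.0), the white sphere covered √(2.2² + 2.3²) ≈ 3.2 units.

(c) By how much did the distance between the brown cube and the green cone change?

-2.9

Before: roughly 7.8 units apart; after: 4.9. That's 2.9 units closer together.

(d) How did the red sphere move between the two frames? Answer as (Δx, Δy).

(-0.7, -0.5)

The red sphere started near (1.8, 2.2) and ended near (1.1, 1.7).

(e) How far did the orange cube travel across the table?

0.5

From (13.0, 4.2) to (13.2, 4.7), the orange cube covered √(0.2² + 0.5²) ≈ 0.5 units.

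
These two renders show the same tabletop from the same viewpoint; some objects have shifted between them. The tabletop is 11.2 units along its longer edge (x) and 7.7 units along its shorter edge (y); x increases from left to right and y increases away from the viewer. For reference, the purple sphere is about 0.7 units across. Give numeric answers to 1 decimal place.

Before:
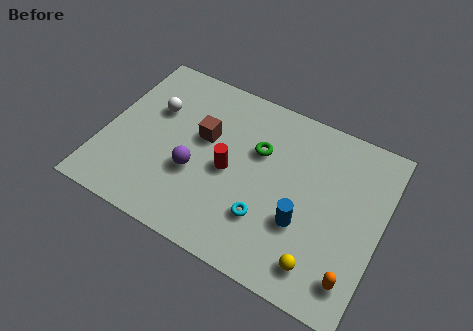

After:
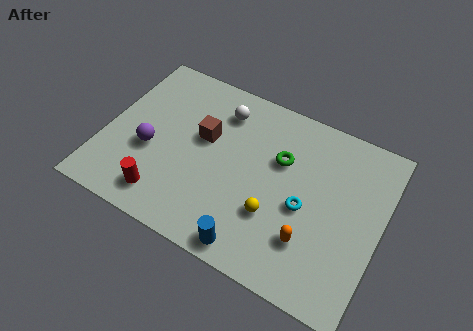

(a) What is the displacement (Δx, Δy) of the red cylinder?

(-2.3, -2.3)

From the two frames, the red cylinder sits at roughly (5.1, 3.6) before and (2.8, 1.3) after.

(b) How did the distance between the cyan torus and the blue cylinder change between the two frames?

+1.6

Before: roughly 1.5 units apart; after: 3.1. That's 1.6 units further apart.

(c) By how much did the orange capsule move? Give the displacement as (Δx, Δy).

(-1.8, 0.7)

The orange capsule started near (10.4, 1.4) and ended near (8.6, 2.1).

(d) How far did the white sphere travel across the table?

2.8

From (1.8, 5.0) to (4.4, 6.1), the white sphere covered √(2.6² + 1.1²) ≈ 2.8 units.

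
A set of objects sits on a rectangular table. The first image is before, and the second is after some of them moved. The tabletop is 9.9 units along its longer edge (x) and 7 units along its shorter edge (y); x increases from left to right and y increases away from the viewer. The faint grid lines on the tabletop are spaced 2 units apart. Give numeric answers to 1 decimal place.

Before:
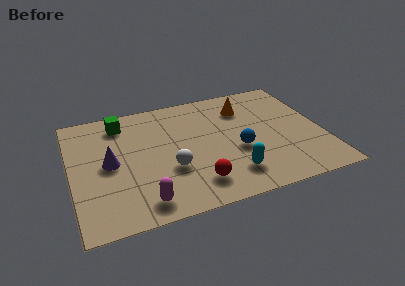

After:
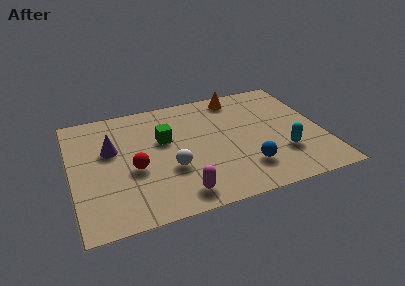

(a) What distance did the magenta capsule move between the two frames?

1.4

From (2.6, 1.0) to (4.0, 1.0), the magenta capsule covered √(1.4² + 0.0²) ≈ 1.4 units.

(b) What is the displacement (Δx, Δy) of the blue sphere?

(0.2, -1.1)

From the two frames, the blue sphere sits at roughly (6.5, 2.8) before and (6.7, 1.7) after.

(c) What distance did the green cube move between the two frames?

2.2

The green cube moved from about (2.1, 5.8) to (3.7, 4.3), a distance of √(1.6² + 1.5²) ≈ 2.2.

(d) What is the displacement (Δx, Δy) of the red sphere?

(-2.3, 1.5)

The red sphere started near (4.7, 1.4) and ended near (2.4, 2.9).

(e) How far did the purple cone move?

0.8

From (1.5, 3.5) to (1.6, 4.3), the purple cone covered √(0.1² + 0.8²) ≈ 0.8 units.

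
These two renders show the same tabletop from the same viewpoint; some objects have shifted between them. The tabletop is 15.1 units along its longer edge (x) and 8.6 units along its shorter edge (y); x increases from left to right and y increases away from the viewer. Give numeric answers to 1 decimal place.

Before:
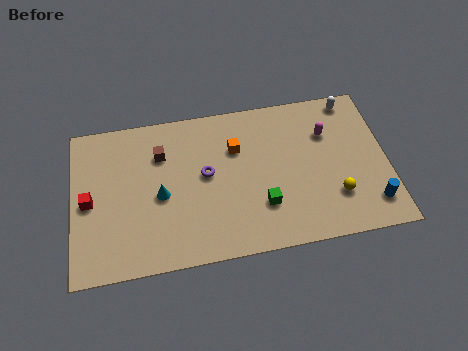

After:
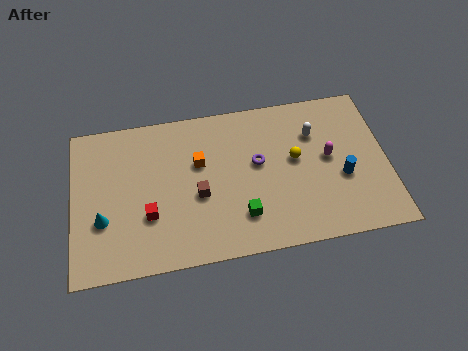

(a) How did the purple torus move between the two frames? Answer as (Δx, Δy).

(2.5, 0.2)

From the two frames, the purple torus sits at roughly (6.4, 4.7) before and (8.9, 4.9) after.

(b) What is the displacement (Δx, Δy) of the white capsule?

(-1.9, -1.6)

The white capsule was at about (13.6, 7.7) and moved to about (11.7, 6.1).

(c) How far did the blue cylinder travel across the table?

2.1

The blue cylinder was near (14.2, 1.7) before and (12.9, 3.4) after, so it travelled √(1.3² + 1.7²) ≈ 2.1 units.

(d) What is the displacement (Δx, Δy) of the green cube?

(-1.0, -0.4)

The green cube was at about (9.0, 2.5) and moved to about (8.0, 2.1).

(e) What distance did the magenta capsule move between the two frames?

1.4

The magenta capsule was near (12.3, 6.0) before and (12.3, 4.6) after, so it travelled √(0.0² + 1.4²) ≈ 1.4 units.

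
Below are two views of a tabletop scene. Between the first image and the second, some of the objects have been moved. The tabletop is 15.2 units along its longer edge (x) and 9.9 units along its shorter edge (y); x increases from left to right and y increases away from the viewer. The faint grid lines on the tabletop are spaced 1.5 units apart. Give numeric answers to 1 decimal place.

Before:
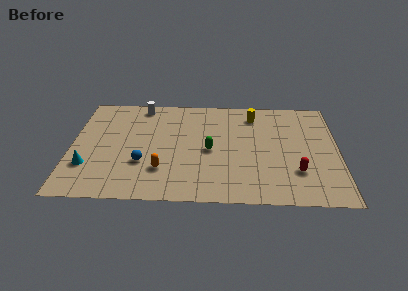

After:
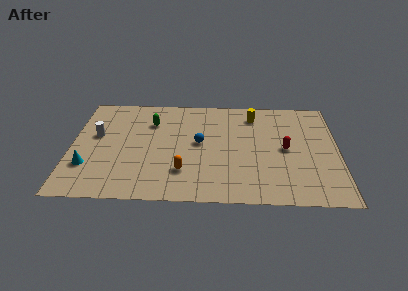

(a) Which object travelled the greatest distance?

the green capsule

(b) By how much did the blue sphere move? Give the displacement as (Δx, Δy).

(3.2, 2.0)

The blue sphere started near (4.1, 3.3) and ended near (7.3, 5.3).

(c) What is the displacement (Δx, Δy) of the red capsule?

(-0.6, 2.1)

The red capsule was at about (12.8, 2.8) and moved to about (12.2, 4.9).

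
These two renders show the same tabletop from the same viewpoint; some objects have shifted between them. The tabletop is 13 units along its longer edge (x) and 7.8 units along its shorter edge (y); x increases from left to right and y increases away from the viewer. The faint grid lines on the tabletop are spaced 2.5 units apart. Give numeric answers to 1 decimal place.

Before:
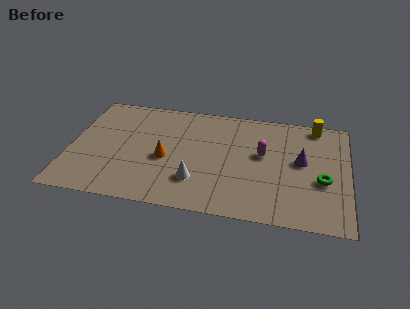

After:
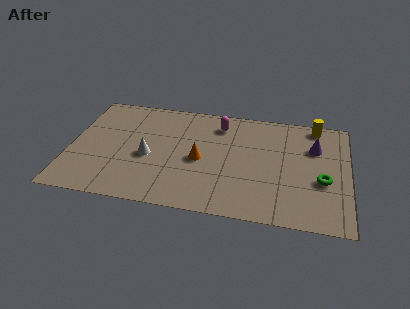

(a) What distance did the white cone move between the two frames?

2.6

The white cone was near (6.0, 2.1) before and (3.7, 3.4) after, so it travelled √(2.3² + 1.3²) ≈ 2.6 units.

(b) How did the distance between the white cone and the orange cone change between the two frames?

+0.4

Before: roughly 2.0 units apart; after: 2.4. That's 0.4 units further apart.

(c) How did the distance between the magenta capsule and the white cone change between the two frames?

+0.5

The distance was about 3.8 in the first image and 4.3 in the second, so they moved 0.5 units further apart.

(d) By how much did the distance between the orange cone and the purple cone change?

-0.8

They were about 6.4 units apart before and 5.6 after — 0.8 units closer together.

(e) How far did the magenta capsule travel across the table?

2.8

The magenta capsule moved from about (9.0, 4.5) to (6.9, 6.3), a distance of √(2.1² + 1.8²) ≈ 2.8.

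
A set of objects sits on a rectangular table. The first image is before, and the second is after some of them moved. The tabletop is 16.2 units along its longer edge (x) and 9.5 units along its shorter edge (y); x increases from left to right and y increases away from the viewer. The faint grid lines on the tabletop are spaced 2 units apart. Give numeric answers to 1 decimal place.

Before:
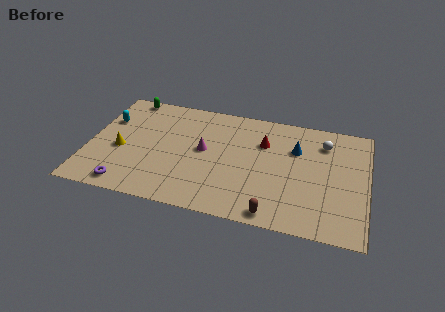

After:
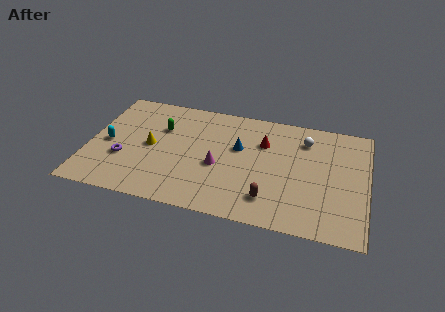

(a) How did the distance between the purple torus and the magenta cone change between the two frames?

-0.3

The distance was about 5.8 in the first image and 5.5 in the second, so they moved 0.3 units closer together.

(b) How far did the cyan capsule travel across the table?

2.0

The cyan capsule was near (0.9, 6.4) before and (1.1, 4.4) after, so it travelled √(0.2² + 2.0²) ≈ 2.0 units.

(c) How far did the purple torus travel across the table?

2.2

From (2.5, 1.1) to (2.1, 3.3), the purple torus covered √(0.4² + 2.2²) ≈ 2.2 units.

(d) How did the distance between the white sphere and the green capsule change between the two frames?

-3.3

Before: roughly 11.8 units apart; after: 8.5. That's 3.3 units closer together.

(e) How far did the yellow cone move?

1.8

The yellow cone moved from about (1.9, 4.0) to (3.6, 4.7), a distance of √(1.7² + 0.7²) ≈ 1.8.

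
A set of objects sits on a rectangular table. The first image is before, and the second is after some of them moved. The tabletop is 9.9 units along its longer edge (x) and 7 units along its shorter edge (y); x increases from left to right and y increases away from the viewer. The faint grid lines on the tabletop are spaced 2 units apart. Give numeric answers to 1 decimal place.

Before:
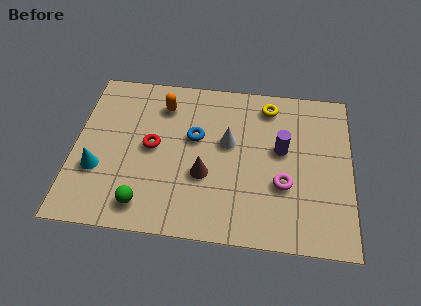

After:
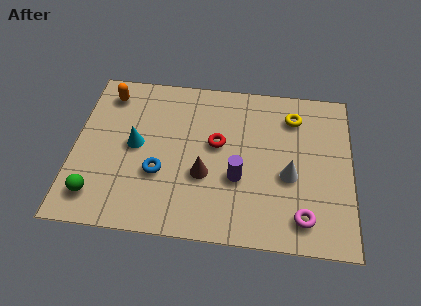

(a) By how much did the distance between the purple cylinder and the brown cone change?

-1.8

Before: roughly 3.0 units apart; after: 1.2. That's 1.8 units closer together.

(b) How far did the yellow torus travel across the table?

1.0

The yellow torus moved from about (6.9, 5.9) to (7.8, 5.5), a distance of √(0.9² + 0.4²) ≈ 1.0.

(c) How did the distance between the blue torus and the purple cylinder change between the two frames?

-0.3

Before: roughly 3.1 units apart; after: 2.8. That's 0.3 units closer together.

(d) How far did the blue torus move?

2.1

The blue torus was near (4.3, 4.2) before and (3.1, 2.5) after, so it travelled √(1.2² + 1.7²) ≈ 2.1 units.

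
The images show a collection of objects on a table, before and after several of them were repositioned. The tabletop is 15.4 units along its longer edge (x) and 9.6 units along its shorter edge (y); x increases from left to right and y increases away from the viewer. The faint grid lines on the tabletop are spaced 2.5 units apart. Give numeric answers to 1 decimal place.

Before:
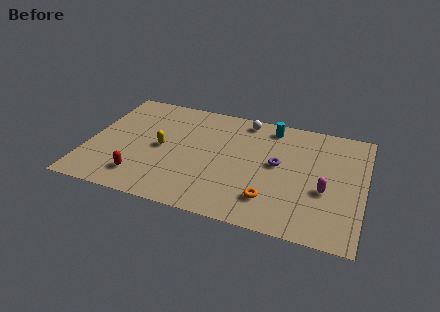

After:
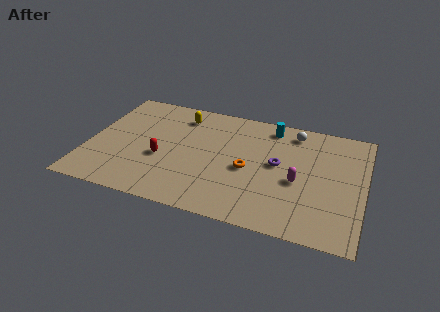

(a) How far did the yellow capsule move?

3.2

The yellow capsule moved from about (4.1, 4.7) to (4.9, 7.8), a distance of √(0.8² + 3.1²) ≈ 3.2.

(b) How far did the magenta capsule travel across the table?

1.5

The magenta capsule moved from about (13.3, 3.8) to (11.8, 4.1), a distance of √(1.5² + 0.3²) ≈ 1.5.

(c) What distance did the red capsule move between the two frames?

2.1

The red capsule moved from about (3.2, 1.9) to (4.2, 3.8), a distance of √(1.0² + 1.9²) ≈ 2.1.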